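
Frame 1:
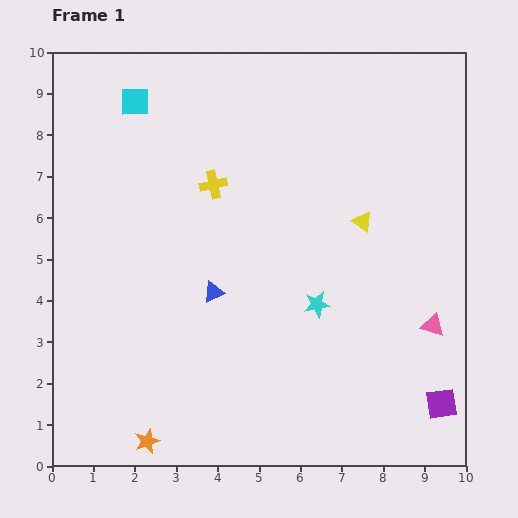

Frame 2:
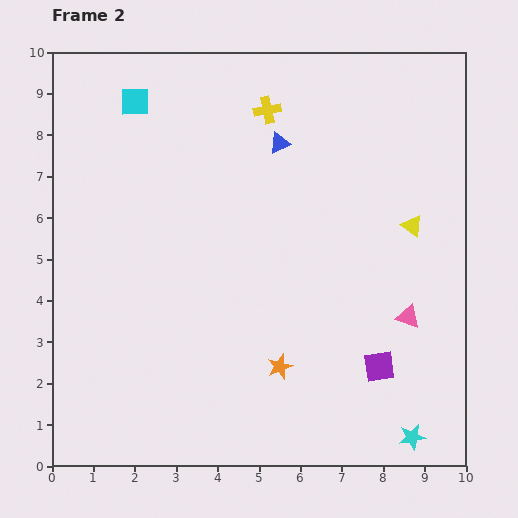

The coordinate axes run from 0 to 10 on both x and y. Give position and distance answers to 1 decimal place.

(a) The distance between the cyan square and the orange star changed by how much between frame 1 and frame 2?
-0.9

Distance in frame 1: 8.2. Distance in frame 2: 7.3.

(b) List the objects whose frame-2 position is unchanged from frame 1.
the cyan square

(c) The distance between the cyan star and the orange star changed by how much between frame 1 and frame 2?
-1.7

Distance in frame 1: 5.3. Distance in frame 2: 3.6.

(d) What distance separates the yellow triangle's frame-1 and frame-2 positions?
1.2

The yellow triangle moved from (7.5, 5.9) to (8.7, 5.8), a distance of √(1.2² + 0.1²) ≈ 1.2.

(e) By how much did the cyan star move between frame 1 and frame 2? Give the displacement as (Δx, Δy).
(2.3, -3.2)

The cyan star was at (6.4, 3.9) in frame 1 and (8.7, 0.7) in frame 2.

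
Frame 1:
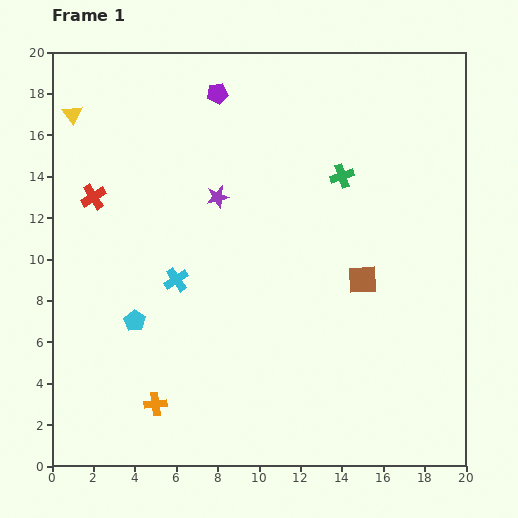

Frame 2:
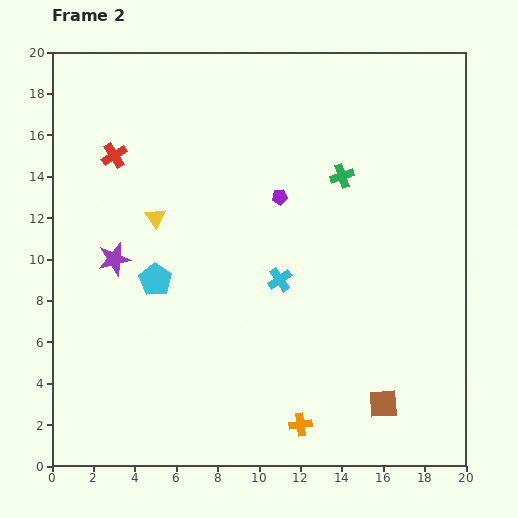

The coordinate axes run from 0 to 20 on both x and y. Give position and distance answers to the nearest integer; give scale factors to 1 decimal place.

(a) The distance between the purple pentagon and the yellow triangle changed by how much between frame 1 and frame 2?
-1

Distance in frame 1: 7. Distance in frame 2: 6.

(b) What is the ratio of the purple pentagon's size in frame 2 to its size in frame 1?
0.7×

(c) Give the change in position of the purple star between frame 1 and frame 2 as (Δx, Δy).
(-5, -3)

The purple star was at (8, 13) in frame 1 and (3, 10) in frame 2.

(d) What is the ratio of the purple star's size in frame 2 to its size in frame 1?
1.4×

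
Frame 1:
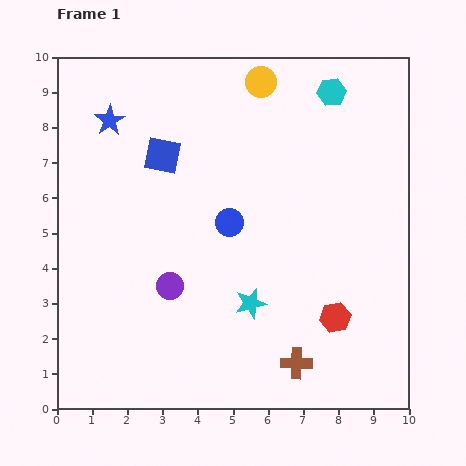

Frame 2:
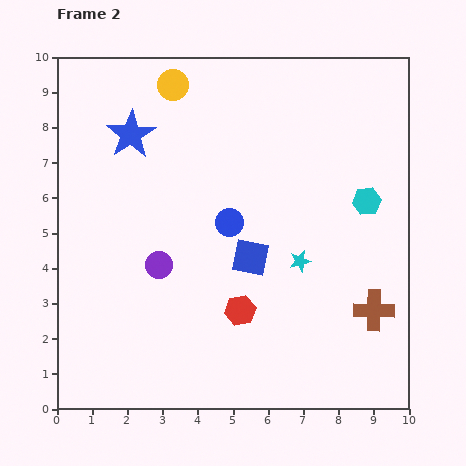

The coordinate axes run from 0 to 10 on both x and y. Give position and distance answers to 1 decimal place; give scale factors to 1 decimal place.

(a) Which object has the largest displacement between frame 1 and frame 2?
the blue square

(moved 3.8; next 3.3)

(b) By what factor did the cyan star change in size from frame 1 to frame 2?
0.7×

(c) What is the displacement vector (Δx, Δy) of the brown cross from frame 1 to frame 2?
(2.2, 1.5)

The brown cross was at (6.8, 1.3) in frame 1 and (9.0, 2.8) in frame 2.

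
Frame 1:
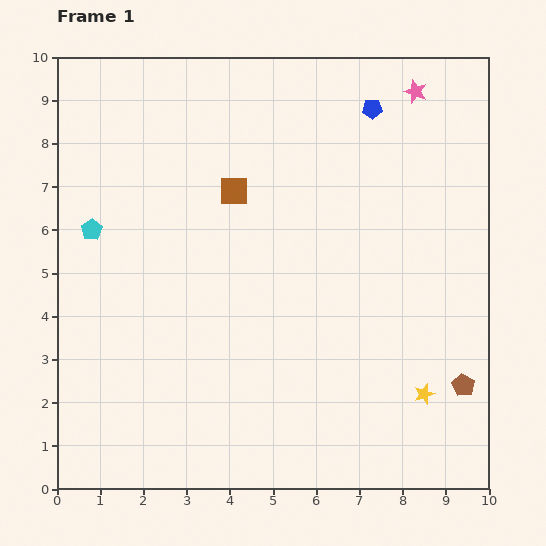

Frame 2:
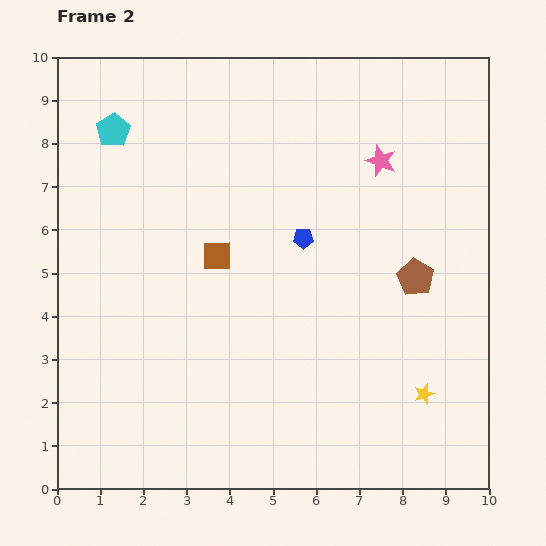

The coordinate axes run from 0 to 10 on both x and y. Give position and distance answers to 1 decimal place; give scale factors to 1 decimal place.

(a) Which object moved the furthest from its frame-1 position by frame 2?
the blue pentagon

(moved 3.4; next 2.7)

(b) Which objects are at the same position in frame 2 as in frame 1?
the yellow star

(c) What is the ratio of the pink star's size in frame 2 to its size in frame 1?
1.4×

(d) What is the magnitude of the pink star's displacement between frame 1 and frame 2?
1.8

The pink star moved from (8.3, 9.2) to (7.5, 7.6), a distance of √(0.8² + 1.6²) ≈ 1.8.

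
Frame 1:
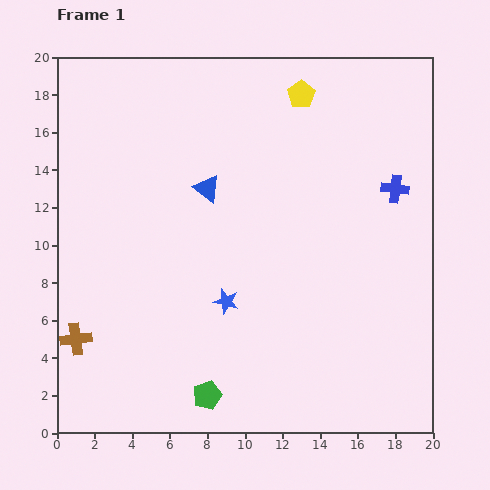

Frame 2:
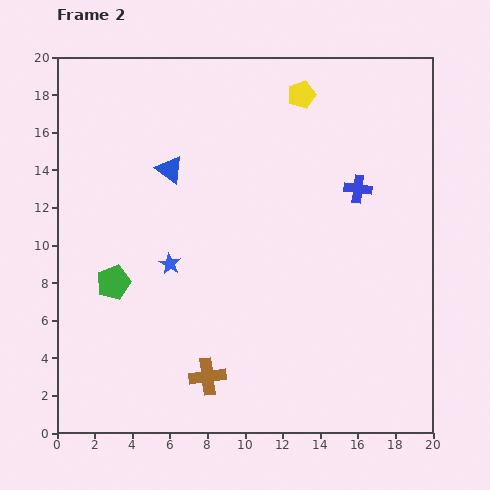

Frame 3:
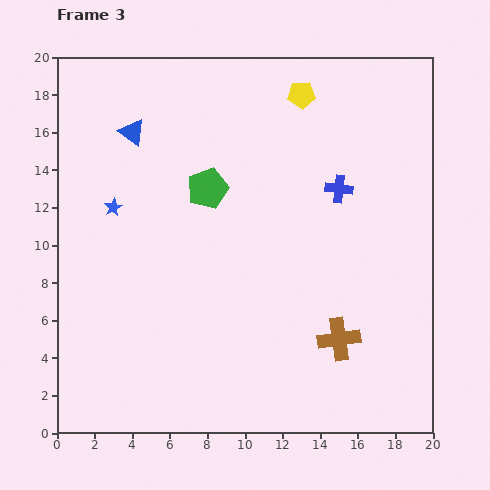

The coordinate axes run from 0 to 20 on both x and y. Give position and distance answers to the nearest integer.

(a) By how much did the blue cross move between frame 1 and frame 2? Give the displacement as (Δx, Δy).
(-2, 0)

The blue cross was at (18, 13) in frame 1 and (16, 13) in frame 2.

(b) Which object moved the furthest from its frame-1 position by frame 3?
the brown cross

(moved 14; next 11)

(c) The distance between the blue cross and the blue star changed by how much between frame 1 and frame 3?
+1

Distance in frame 1: 11. Distance in frame 3: 12.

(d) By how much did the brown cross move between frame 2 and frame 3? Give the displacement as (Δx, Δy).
(7, 2)

The brown cross was at (8, 3) in frame 2 and (15, 5) in frame 3.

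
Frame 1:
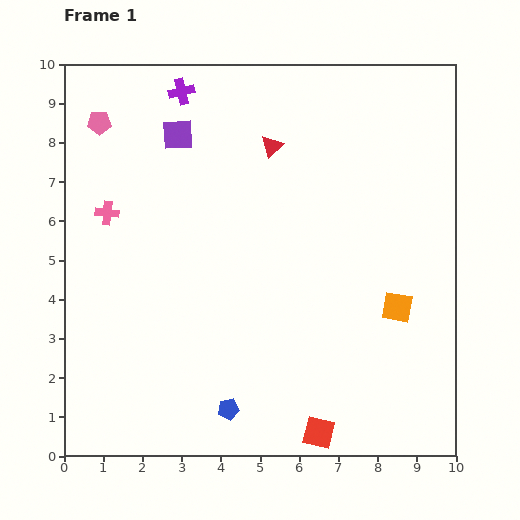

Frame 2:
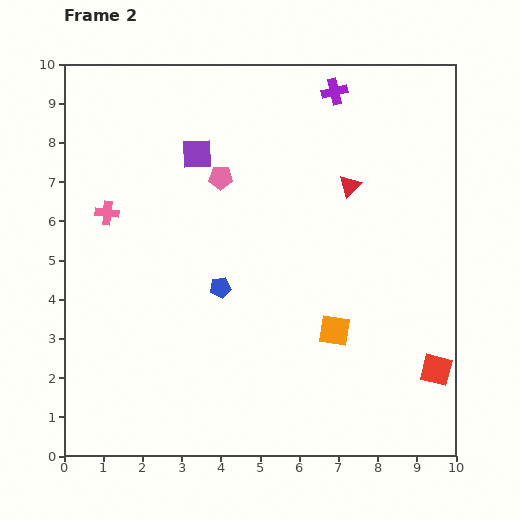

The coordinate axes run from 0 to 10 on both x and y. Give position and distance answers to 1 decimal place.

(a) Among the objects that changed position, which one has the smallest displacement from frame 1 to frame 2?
the purple square

(moved 0.7)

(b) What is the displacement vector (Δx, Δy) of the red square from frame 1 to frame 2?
(3.0, 1.6)

The red square was at (6.5, 0.6) in frame 1 and (9.5, 2.2) in frame 2.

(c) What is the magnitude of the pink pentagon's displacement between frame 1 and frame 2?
3.4

The pink pentagon moved from (0.9, 8.5) to (4.0, 7.1), a distance of √(3.1² + 1.4²) ≈ 3.4.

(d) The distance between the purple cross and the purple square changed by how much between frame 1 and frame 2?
+2.7

Distance in frame 1: 1.1. Distance in frame 2: 3.8.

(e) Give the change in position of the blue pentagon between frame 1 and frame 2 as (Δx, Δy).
(-0.2, 3.1)

The blue pentagon was at (4.2, 1.2) in frame 1 and (4.0, 4.3) in frame 2.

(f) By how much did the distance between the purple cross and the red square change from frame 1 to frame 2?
-1.8

Distance in frame 1: 9.4. Distance in frame 2: 7.6.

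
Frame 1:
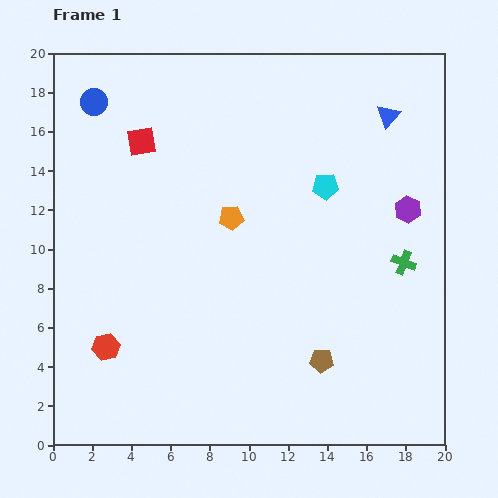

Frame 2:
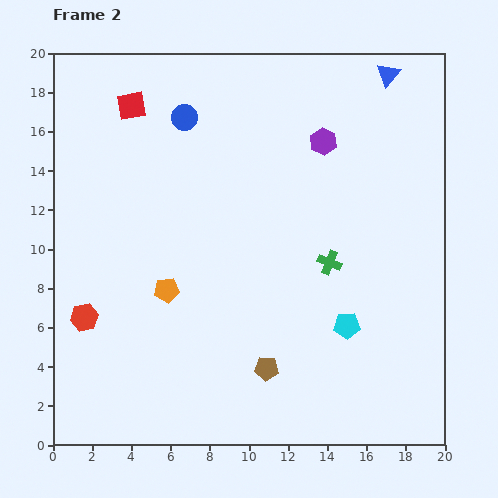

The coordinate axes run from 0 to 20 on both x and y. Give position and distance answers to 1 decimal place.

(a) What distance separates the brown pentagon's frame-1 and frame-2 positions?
2.8

The brown pentagon moved from (13.7, 4.3) to (10.9, 3.9), a distance of √(2.8² + 0.4²) ≈ 2.8.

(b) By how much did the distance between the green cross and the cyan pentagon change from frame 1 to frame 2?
-2.3

Distance in frame 1: 5.6. Distance in frame 2: 3.3.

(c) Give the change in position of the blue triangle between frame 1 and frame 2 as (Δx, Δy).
(0.0, 2.1)

The blue triangle was at (17.1, 16.8) in frame 1 and (17.1, 18.9) in frame 2.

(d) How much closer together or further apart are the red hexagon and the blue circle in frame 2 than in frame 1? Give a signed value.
-1.1

Distance in frame 1: 12.5. Distance in frame 2: 11.4.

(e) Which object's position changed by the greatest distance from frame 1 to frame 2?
the cyan pentagon

(moved 7.2; next 5.5)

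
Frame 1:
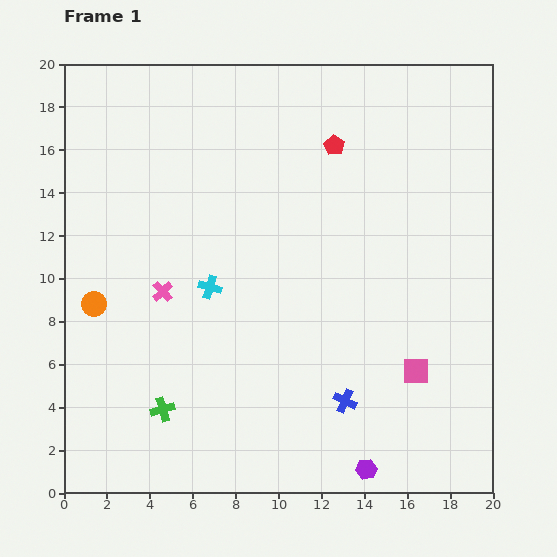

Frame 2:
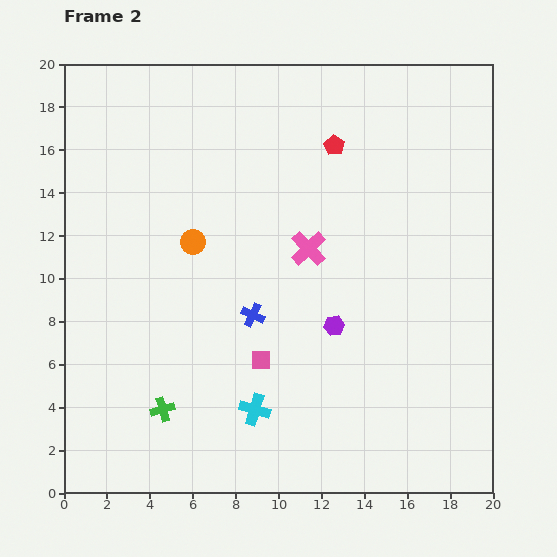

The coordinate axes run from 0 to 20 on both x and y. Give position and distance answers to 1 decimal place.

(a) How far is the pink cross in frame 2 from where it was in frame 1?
7.1

The pink cross moved from (4.6, 9.4) to (11.4, 11.4), a distance of √(6.8² + 2.0²) ≈ 7.1.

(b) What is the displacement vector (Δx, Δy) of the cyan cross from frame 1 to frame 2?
(2.1, -5.7)

The cyan cross was at (6.8, 9.6) in frame 1 and (8.9, 3.9) in frame 2.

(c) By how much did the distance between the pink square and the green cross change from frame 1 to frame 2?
-6.8

Distance in frame 1: 11.9. Distance in frame 2: 5.1.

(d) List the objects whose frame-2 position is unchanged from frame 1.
the red pentagon, the green cross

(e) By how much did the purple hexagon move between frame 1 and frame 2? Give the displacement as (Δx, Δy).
(-1.5, 6.7)

The purple hexagon was at (14.1, 1.1) in frame 1 and (12.6, 7.8) in frame 2.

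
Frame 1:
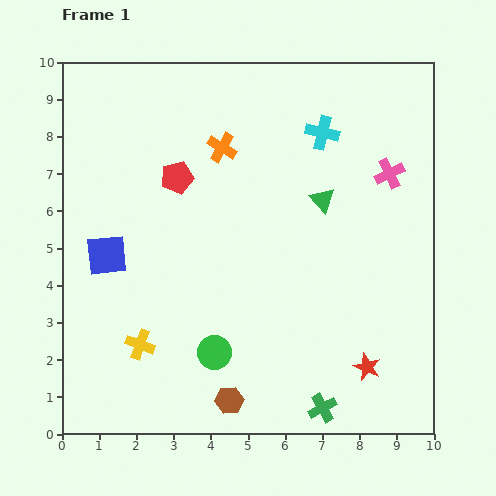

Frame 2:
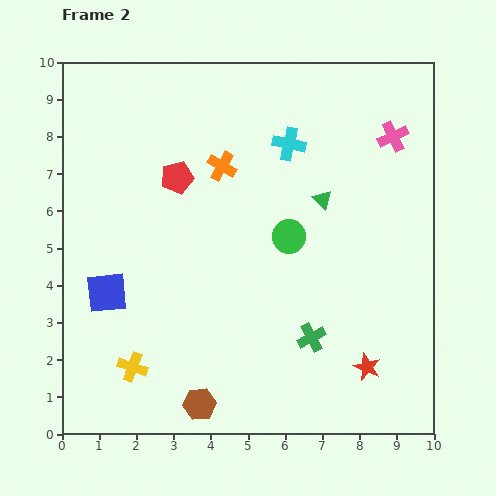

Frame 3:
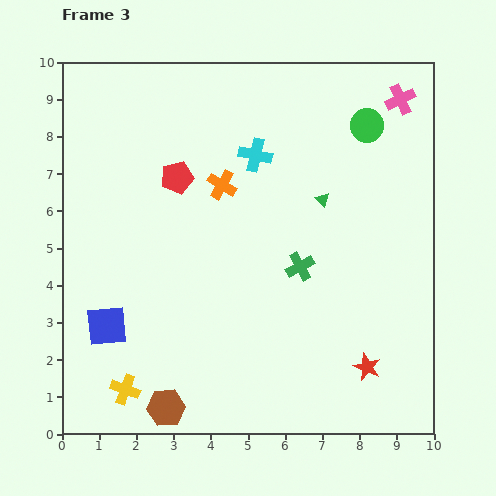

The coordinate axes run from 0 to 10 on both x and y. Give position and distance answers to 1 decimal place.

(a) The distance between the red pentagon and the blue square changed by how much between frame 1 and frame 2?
+0.8

Distance in frame 1: 2.8. Distance in frame 2: 3.6.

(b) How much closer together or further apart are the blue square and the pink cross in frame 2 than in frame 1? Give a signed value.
+0.9

Distance in frame 1: 7.9. Distance in frame 2: 8.8.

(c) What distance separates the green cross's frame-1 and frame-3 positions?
3.8

The green cross moved from (7.0, 0.7) to (6.4, 4.5), a distance of √(0.6² + 3.8²) ≈ 3.8.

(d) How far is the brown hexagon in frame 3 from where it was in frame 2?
0.9

The brown hexagon moved from (3.7, 0.8) to (2.8, 0.7), a distance of √(0.9² + 0.1²) ≈ 0.9.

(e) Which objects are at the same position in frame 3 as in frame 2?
the red star, the green triangle, the red pentagon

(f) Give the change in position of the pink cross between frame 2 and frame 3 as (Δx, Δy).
(0.2, 1.0)

The pink cross was at (8.9, 8.0) in frame 2 and (9.1, 9.0) in frame 3.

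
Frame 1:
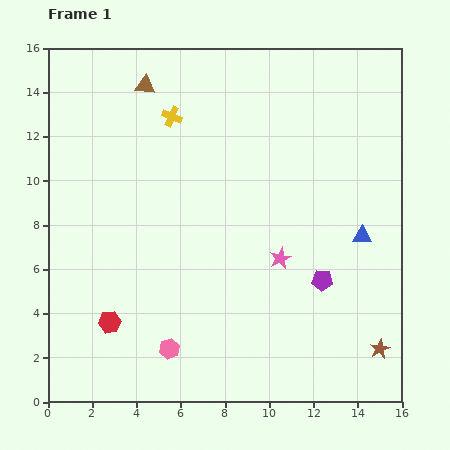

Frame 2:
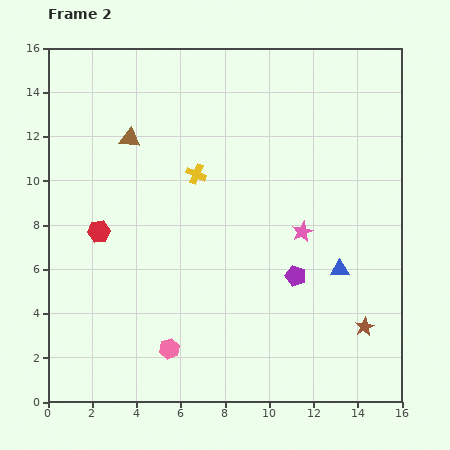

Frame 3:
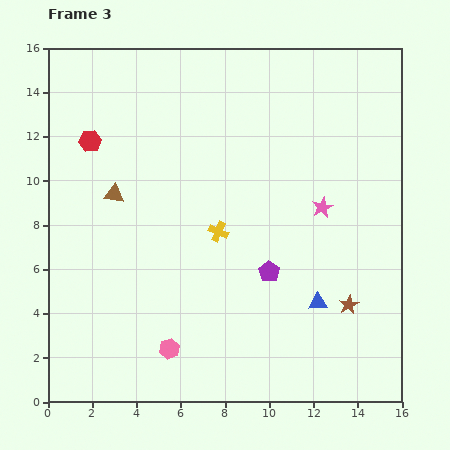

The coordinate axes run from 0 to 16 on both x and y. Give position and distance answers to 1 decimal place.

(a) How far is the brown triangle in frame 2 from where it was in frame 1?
2.5

The brown triangle moved from (4.4, 14.3) to (3.7, 11.9), a distance of √(0.7² + 2.4²) ≈ 2.5.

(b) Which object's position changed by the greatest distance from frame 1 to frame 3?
the red hexagon

(moved 8.2; next 5.6)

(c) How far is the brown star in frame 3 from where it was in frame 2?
1.2

The brown star moved from (14.3, 3.4) to (13.6, 4.4), a distance of √(0.7² + 1.0²) ≈ 1.2.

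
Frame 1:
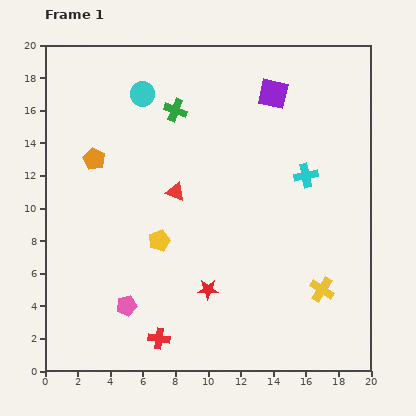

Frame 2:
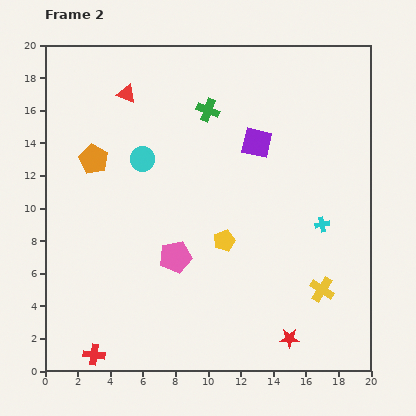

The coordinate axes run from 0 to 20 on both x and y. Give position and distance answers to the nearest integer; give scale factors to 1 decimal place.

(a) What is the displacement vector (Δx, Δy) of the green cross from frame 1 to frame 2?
(2, 0)

The green cross was at (8, 16) in frame 1 and (10, 16) in frame 2.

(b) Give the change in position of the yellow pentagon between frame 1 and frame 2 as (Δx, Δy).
(4, 0)

The yellow pentagon was at (7, 8) in frame 1 and (11, 8) in frame 2.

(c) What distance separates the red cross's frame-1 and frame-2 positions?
4

The red cross moved from (7, 2) to (3, 1), a distance of √(4² + 1²) ≈ 4.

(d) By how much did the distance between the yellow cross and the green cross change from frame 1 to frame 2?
-1

Distance in frame 1: 14. Distance in frame 2: 13.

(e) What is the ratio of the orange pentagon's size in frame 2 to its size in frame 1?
1.3×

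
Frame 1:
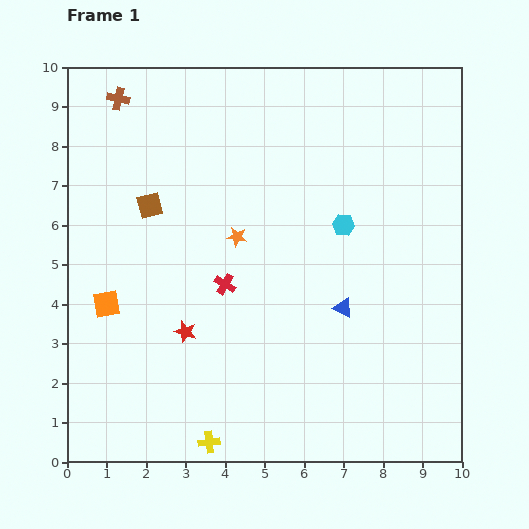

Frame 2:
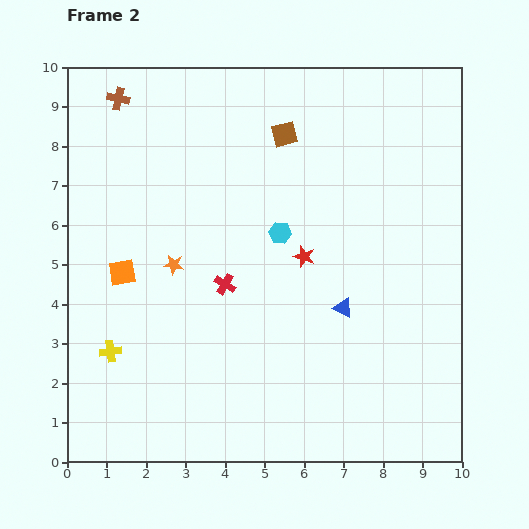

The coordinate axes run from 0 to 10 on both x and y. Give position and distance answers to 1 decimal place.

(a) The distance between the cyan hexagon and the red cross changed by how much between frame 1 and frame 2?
-1.5

Distance in frame 1: 3.4. Distance in frame 2: 1.9.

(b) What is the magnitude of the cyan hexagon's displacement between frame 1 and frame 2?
1.6

The cyan hexagon moved from (7.0, 6.0) to (5.4, 5.8), a distance of √(1.6² + 0.2²) ≈ 1.6.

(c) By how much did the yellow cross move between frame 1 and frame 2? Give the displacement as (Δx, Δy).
(-2.5, 2.3)

The yellow cross was at (3.6, 0.5) in frame 1 and (1.1, 2.8) in frame 2.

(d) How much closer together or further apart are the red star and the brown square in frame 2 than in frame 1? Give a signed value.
-0.2

Distance in frame 1: 3.3. Distance in frame 2: 3.1.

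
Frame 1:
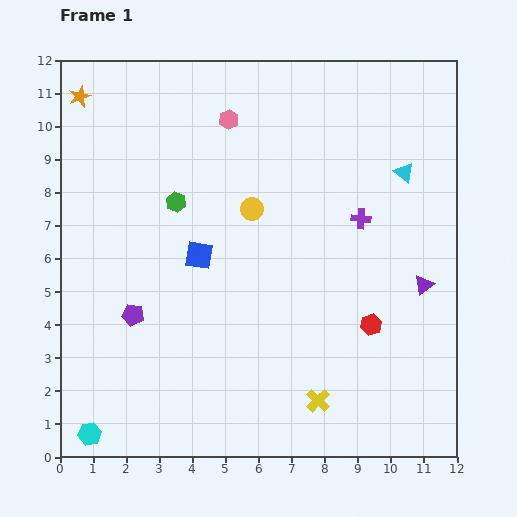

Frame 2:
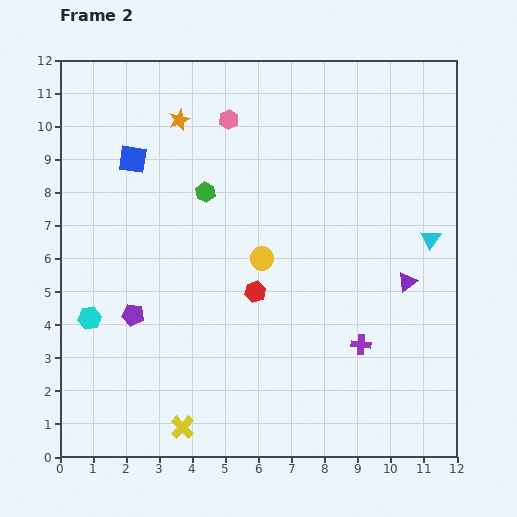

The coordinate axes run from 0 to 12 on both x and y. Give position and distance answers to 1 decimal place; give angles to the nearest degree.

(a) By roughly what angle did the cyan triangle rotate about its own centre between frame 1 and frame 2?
25° clockwise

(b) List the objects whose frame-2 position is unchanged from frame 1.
the pink hexagon, the purple pentagon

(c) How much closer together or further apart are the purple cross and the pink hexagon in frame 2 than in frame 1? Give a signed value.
+2.9

Distance in frame 1: 5.0. Distance in frame 2: 7.9.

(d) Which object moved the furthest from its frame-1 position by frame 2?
the yellow cross

(moved 4.2; next 3.8)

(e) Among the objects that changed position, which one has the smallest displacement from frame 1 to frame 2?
the purple triangle

(moved 0.5)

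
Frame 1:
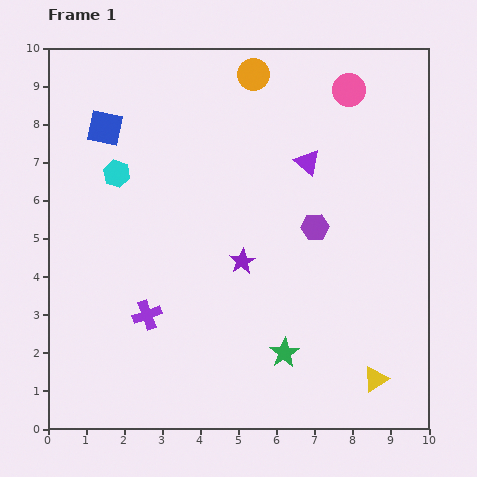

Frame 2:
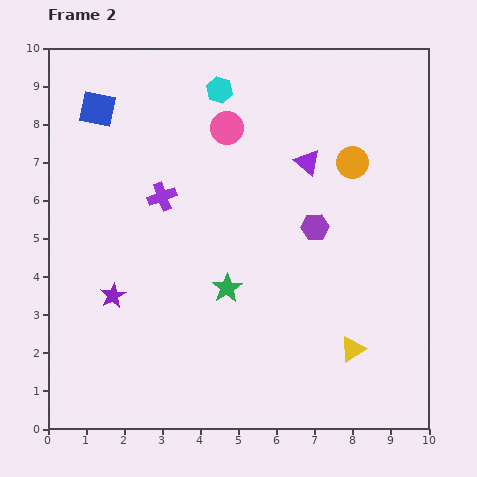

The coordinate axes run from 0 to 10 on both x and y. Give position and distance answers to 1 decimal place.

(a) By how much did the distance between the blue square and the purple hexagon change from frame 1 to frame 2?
+0.4

Distance in frame 1: 6.1. Distance in frame 2: 6.5.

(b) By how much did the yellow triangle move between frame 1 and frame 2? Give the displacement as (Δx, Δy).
(-0.6, 0.8)

The yellow triangle was at (8.6, 1.3) in frame 1 and (8.0, 2.1) in frame 2.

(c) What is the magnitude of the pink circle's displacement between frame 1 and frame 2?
3.4

The pink circle moved from (7.9, 8.9) to (4.7, 7.9), a distance of √(3.2² + 1.0²) ≈ 3.4.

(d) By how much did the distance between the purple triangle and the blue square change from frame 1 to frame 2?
+0.3

Distance in frame 1: 5.4. Distance in frame 2: 5.7.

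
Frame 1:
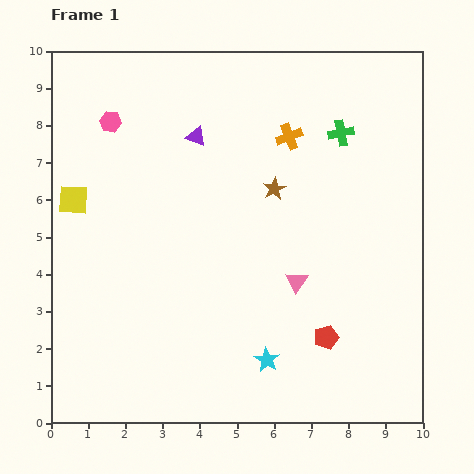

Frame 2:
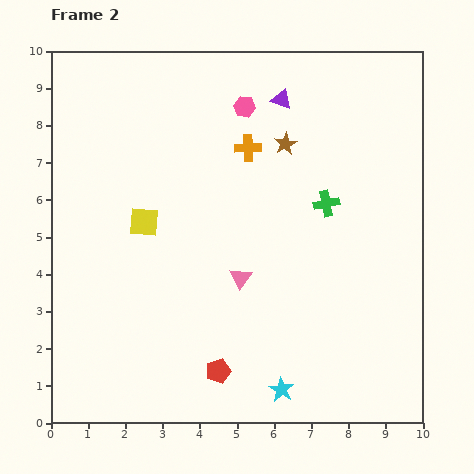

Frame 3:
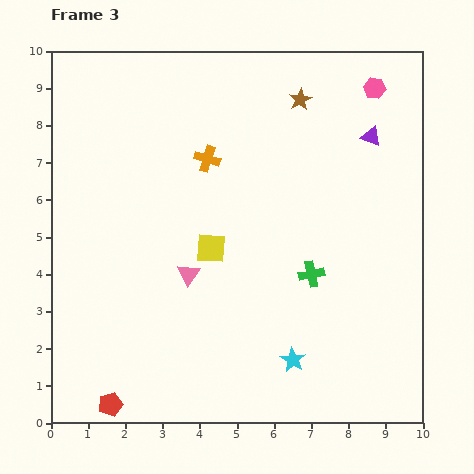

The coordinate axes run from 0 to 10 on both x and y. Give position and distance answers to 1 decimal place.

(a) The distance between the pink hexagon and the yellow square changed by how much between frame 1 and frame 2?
+1.8

Distance in frame 1: 2.3. Distance in frame 2: 4.1.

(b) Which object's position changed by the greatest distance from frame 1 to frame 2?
the pink hexagon

(moved 3.6; next 3.0)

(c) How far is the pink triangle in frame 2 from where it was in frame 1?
1.5

The pink triangle moved from (6.6, 3.8) to (5.1, 3.9), a distance of √(1.5² + 0.1²) ≈ 1.5.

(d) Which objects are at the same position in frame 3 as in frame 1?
none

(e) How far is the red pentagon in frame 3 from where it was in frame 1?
6.1

The red pentagon moved from (7.4, 2.3) to (1.6, 0.5), a distance of √(5.8² + 1.8²) ≈ 6.1.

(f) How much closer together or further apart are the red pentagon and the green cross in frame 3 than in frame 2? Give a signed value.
+1.0

Distance in frame 2: 5.4. Distance in frame 3: 6.4.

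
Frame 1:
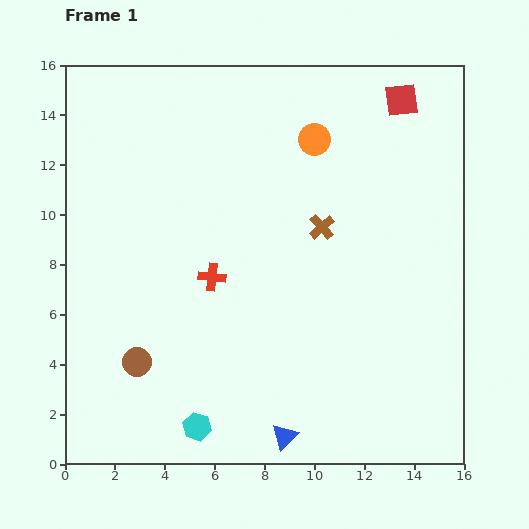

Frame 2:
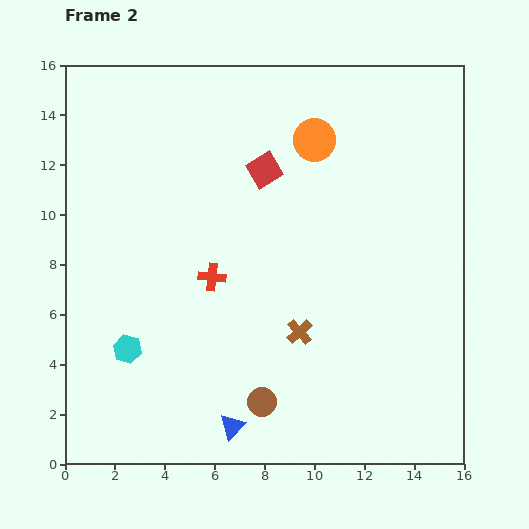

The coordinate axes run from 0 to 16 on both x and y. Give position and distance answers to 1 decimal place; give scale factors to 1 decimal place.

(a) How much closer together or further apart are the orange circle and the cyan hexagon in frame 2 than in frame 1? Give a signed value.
-1.1

Distance in frame 1: 12.4. Distance in frame 2: 11.3.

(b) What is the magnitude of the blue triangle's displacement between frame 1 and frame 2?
2.1

The blue triangle moved from (8.8, 1.1) to (6.7, 1.5), a distance of √(2.1² + 0.4²) ≈ 2.1.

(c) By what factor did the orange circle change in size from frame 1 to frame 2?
1.3×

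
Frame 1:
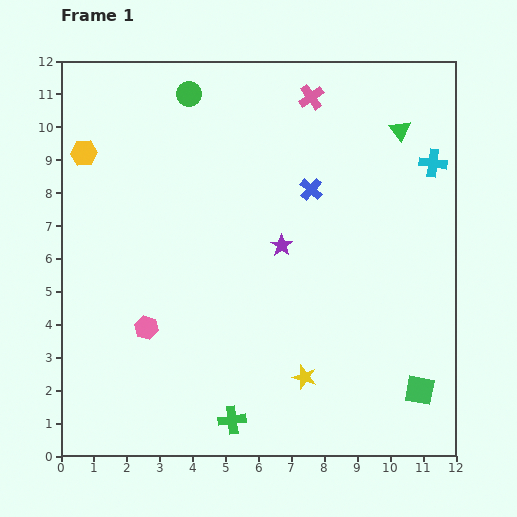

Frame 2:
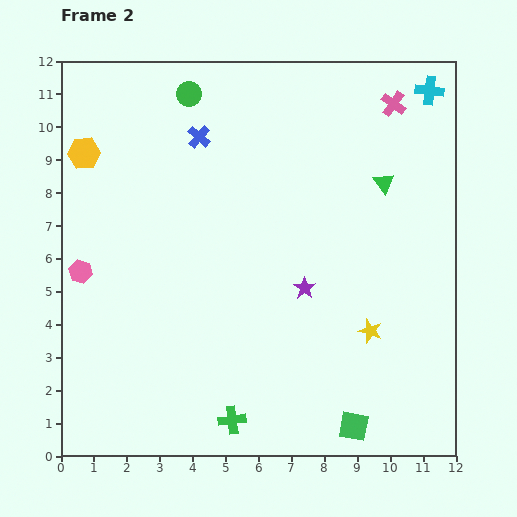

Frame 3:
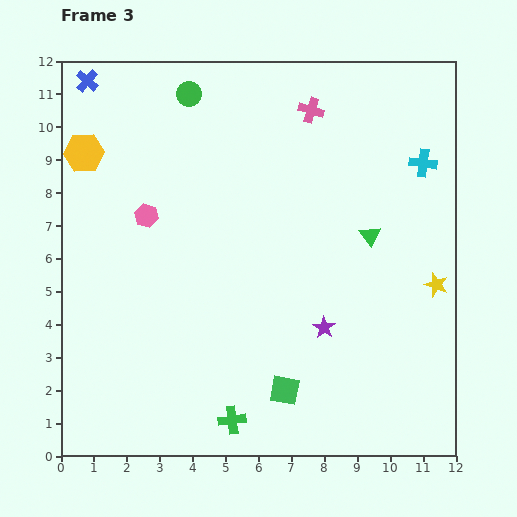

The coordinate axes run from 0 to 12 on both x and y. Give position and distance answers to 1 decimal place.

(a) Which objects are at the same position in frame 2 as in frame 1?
the green circle, the yellow hexagon, the green cross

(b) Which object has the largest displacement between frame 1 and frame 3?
the blue cross

(moved 7.6; next 4.9)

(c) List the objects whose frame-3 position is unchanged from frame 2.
the green circle, the yellow hexagon, the green cross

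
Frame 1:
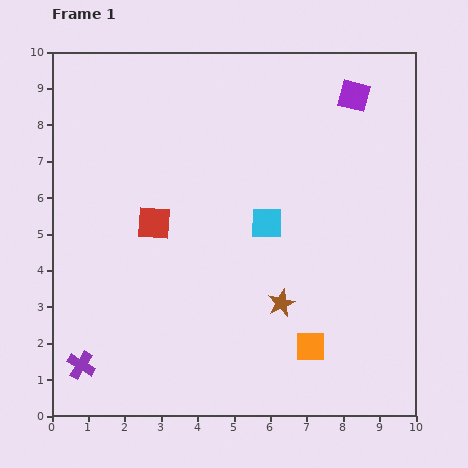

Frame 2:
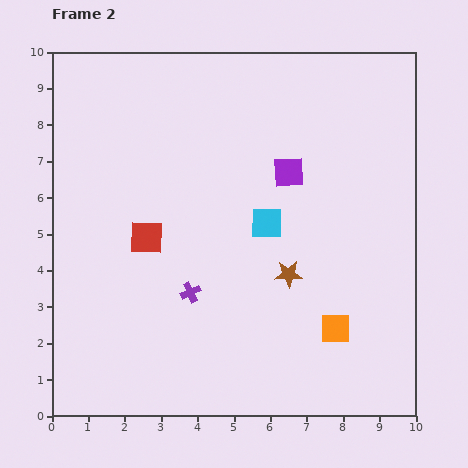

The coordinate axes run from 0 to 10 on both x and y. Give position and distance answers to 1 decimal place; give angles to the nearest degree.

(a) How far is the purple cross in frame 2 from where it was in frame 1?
3.6

The purple cross moved from (0.8, 1.4) to (3.8, 3.4), a distance of √(3.0² + 2.0²) ≈ 3.6.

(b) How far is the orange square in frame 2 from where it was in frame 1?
0.9

The orange square moved from (7.1, 1.9) to (7.8, 2.4), a distance of √(0.7² + 0.5²) ≈ 0.9.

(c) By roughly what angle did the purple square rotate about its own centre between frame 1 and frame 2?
17° counter-clockwise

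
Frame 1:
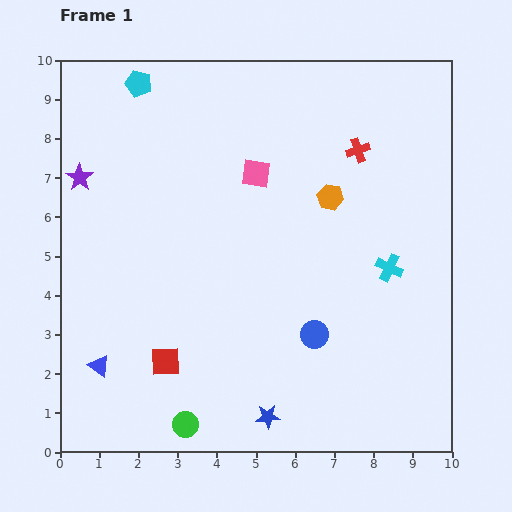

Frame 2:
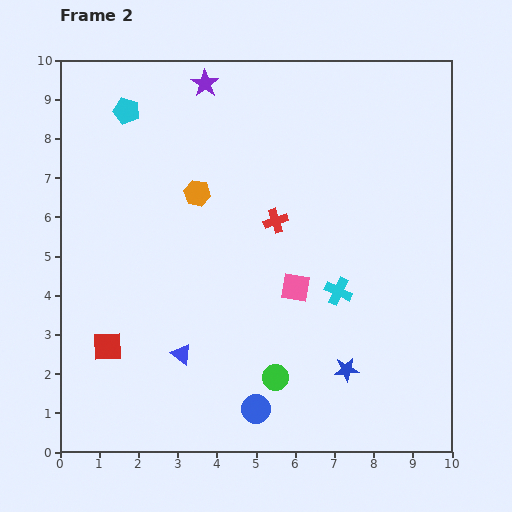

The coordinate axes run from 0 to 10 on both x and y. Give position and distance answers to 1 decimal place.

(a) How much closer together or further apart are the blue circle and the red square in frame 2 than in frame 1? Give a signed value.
+0.2

Distance in frame 1: 3.9. Distance in frame 2: 4.1.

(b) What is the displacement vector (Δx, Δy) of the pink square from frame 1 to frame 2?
(1.0, -2.9)

The pink square was at (5.0, 7.1) in frame 1 and (6.0, 4.2) in frame 2.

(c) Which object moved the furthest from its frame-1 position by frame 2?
the purple star

(moved 4.0; next 3.4)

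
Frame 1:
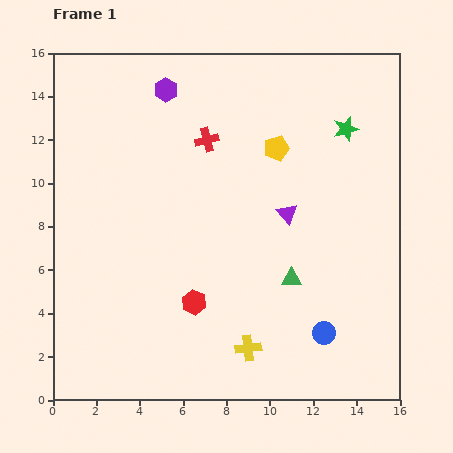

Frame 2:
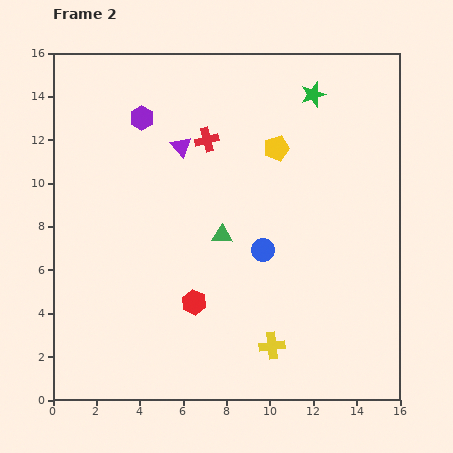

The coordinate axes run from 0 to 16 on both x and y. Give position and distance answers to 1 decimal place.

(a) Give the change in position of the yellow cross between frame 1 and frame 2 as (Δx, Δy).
(1.1, 0.1)

The yellow cross was at (9.0, 2.4) in frame 1 and (10.1, 2.5) in frame 2.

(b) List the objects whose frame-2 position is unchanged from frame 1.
the yellow pentagon, the red cross, the red hexagon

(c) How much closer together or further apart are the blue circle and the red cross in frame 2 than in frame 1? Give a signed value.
-4.7

Distance in frame 1: 10.4. Distance in frame 2: 5.7.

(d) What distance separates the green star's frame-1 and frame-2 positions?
2.2

The green star moved from (13.5, 12.5) to (12.0, 14.1), a distance of √(1.5² + 1.6²) ≈ 2.2.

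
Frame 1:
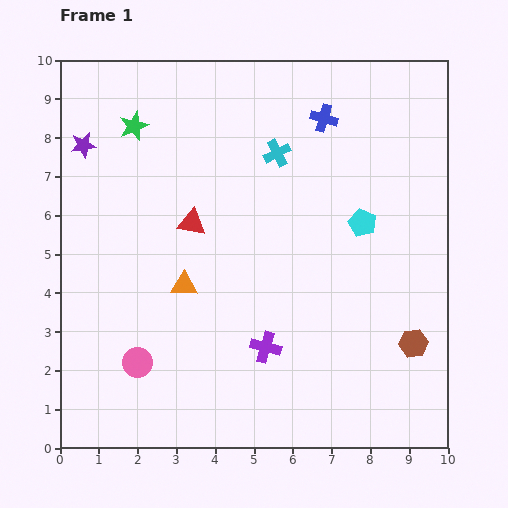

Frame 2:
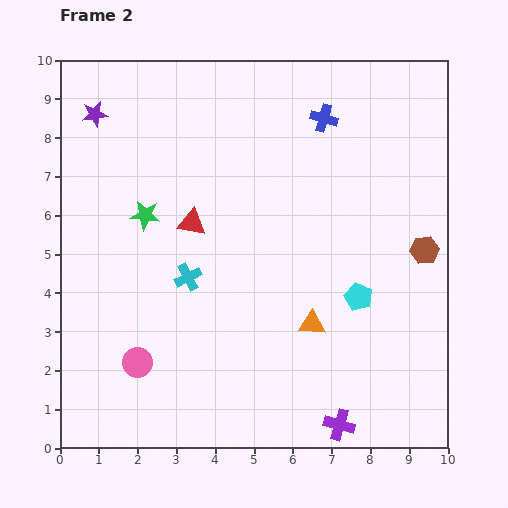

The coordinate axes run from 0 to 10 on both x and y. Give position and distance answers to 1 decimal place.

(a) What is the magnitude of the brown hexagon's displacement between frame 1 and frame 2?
2.4

The brown hexagon moved from (9.1, 2.7) to (9.4, 5.1), a distance of √(0.3² + 2.4²) ≈ 2.4.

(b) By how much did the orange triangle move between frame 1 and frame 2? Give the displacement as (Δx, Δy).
(3.3, -1.0)

The orange triangle was at (3.2, 4.2) in frame 1 and (6.5, 3.2) in frame 2.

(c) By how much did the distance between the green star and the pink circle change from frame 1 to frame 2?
-2.3

Distance in frame 1: 6.1. Distance in frame 2: 3.8.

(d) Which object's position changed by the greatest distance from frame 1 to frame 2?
the cyan cross

(moved 3.9; next 3.4)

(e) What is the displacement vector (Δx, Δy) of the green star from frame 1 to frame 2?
(0.3, -2.3)

The green star was at (1.9, 8.3) in frame 1 and (2.2, 6.0) in frame 2.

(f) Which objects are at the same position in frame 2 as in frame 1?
the pink circle, the blue cross, the red triangle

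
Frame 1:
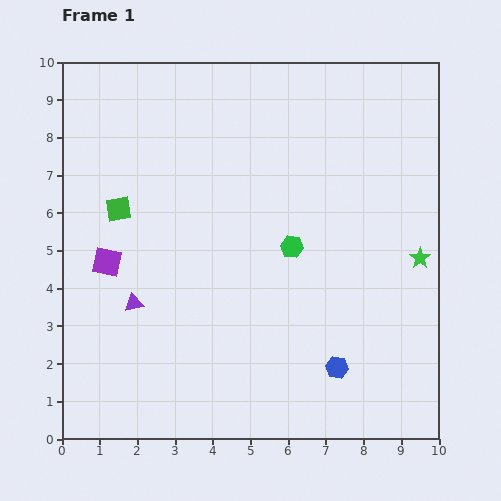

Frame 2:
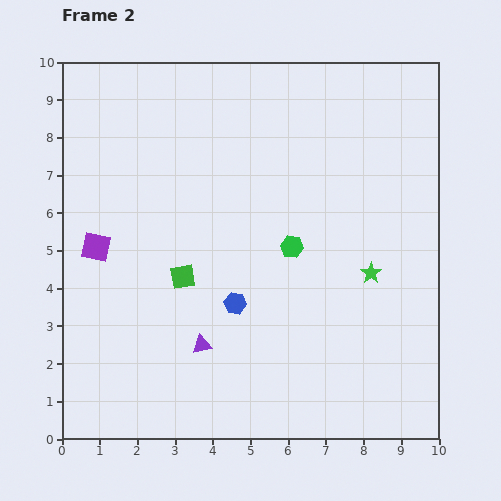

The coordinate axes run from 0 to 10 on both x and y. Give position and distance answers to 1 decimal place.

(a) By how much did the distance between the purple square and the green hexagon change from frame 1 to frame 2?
+0.3

Distance in frame 1: 4.9. Distance in frame 2: 5.2.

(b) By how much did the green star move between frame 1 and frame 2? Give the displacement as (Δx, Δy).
(-1.3, -0.4)

The green star was at (9.5, 4.8) in frame 1 and (8.2, 4.4) in frame 2.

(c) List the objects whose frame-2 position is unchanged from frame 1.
the green hexagon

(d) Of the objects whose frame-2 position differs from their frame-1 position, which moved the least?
the purple square

(moved 0.5)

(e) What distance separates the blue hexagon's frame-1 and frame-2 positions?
3.2

The blue hexagon moved from (7.3, 1.9) to (4.6, 3.6), a distance of √(2.7² + 1.7²) ≈ 3.2.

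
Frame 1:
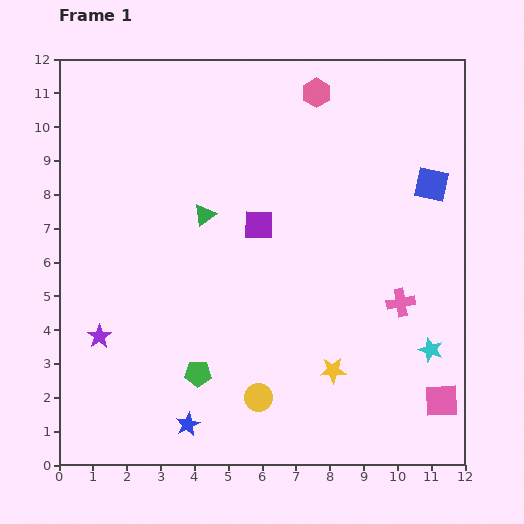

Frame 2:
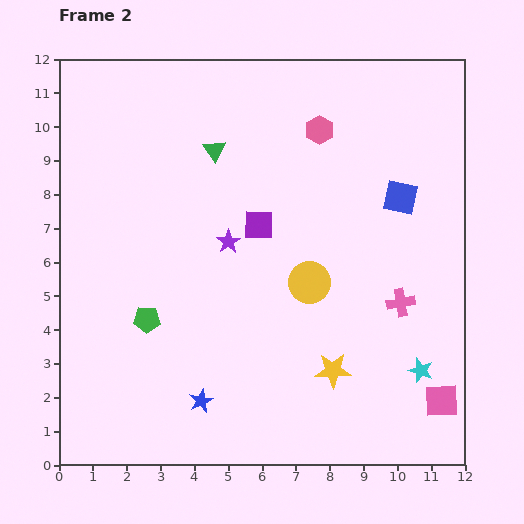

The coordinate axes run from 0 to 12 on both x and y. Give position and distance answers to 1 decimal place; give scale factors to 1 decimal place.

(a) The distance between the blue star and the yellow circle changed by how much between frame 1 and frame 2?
+2.5

Distance in frame 1: 2.2. Distance in frame 2: 4.7.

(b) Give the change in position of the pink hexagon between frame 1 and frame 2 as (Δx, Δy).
(0.1, -1.1)

The pink hexagon was at (7.6, 11.0) in frame 1 and (7.7, 9.9) in frame 2.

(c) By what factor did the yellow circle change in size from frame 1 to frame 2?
1.5×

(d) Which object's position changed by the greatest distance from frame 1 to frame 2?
the purple star

(moved 4.7; next 3.7)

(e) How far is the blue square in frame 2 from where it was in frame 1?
1.0

The blue square moved from (11.0, 8.3) to (10.1, 7.9), a distance of √(0.9² + 0.4²) ≈ 1.0.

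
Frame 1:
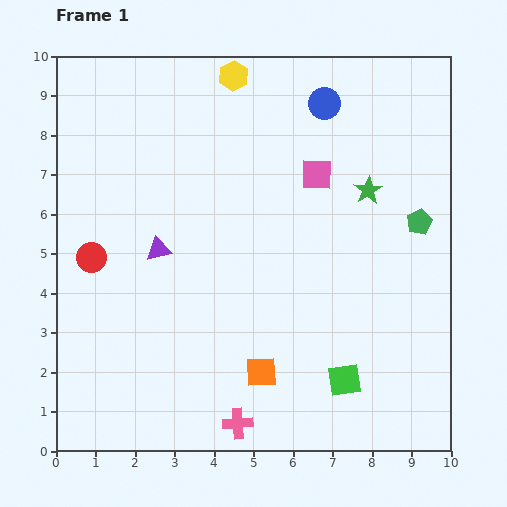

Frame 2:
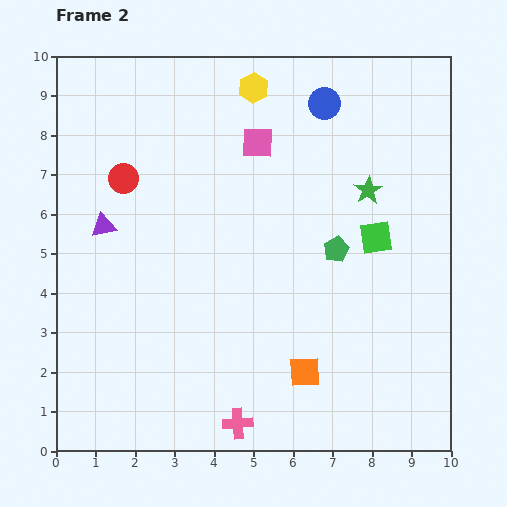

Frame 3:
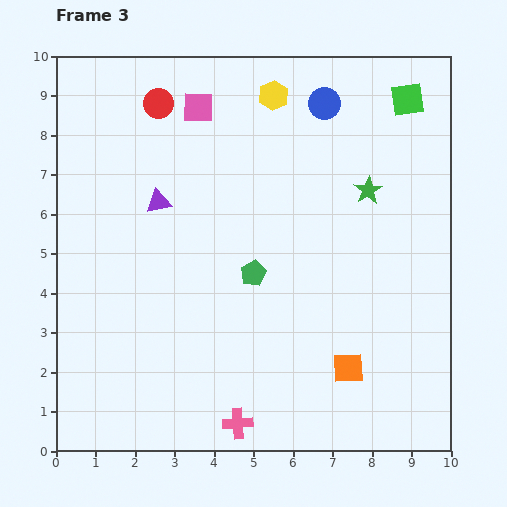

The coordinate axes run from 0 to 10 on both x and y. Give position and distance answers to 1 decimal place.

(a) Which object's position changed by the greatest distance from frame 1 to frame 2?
the green square

(moved 3.7; next 2.2)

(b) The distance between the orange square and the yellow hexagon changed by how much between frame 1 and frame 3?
-0.3

Distance in frame 1: 7.5. Distance in frame 3: 7.2.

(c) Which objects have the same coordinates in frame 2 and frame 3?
the pink cross, the blue circle, the green star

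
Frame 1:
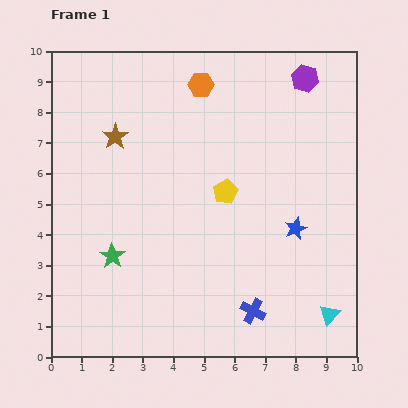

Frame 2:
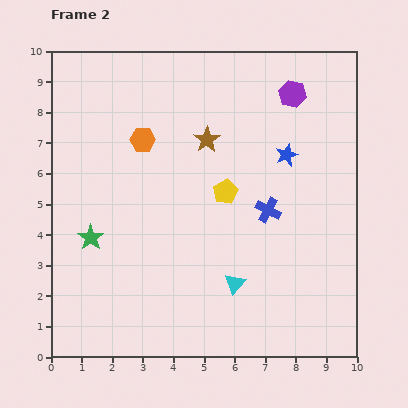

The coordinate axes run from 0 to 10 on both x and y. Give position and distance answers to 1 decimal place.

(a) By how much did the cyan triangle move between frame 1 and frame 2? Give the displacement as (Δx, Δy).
(-3.1, 1.0)

The cyan triangle was at (9.1, 1.4) in frame 1 and (6.0, 2.4) in frame 2.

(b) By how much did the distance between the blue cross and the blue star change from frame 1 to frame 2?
-1.1

Distance in frame 1: 3.0. Distance in frame 2: 1.9.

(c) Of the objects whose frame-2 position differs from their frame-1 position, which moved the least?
the purple hexagon

(moved 0.6)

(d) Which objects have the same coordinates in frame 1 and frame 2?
the yellow pentagon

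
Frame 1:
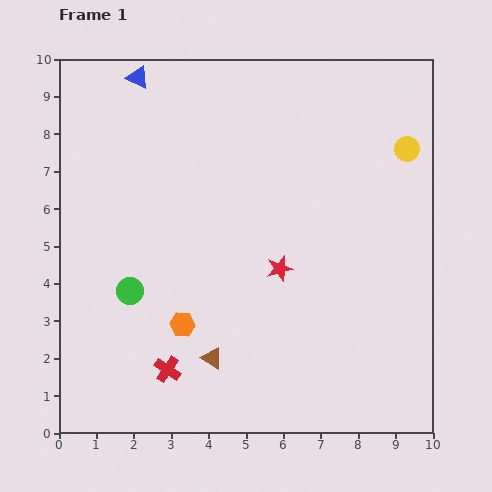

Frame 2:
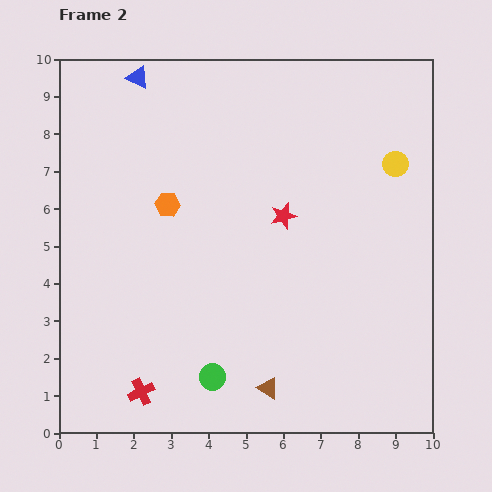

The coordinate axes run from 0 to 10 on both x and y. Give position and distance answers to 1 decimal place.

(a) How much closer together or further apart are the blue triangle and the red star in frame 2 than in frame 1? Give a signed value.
-1.0

Distance in frame 1: 6.4. Distance in frame 2: 5.4.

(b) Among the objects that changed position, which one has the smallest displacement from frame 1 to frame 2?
the yellow circle

(moved 0.5)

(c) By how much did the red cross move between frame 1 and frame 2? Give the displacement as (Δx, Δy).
(-0.7, -0.6)

The red cross was at (2.9, 1.7) in frame 1 and (2.2, 1.1) in frame 2.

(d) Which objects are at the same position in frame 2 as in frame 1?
the blue triangle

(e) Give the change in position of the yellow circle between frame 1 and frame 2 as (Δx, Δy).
(-0.3, -0.4)

The yellow circle was at (9.3, 7.6) in frame 1 and (9.0, 7.2) in frame 2.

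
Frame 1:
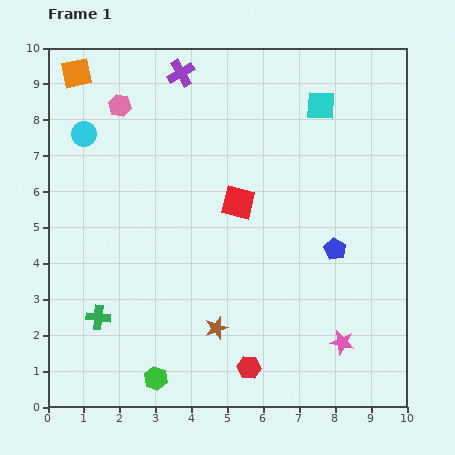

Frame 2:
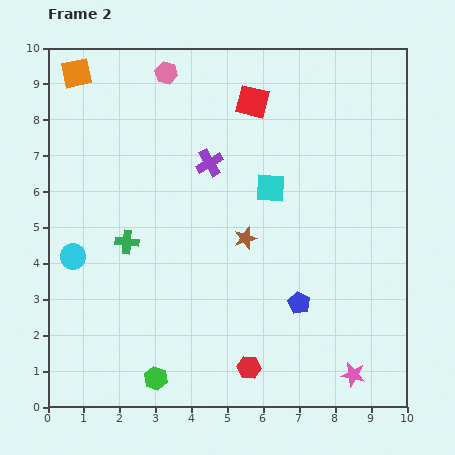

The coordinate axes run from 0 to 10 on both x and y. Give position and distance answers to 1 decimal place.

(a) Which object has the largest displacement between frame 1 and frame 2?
the cyan circle

(moved 3.4; next 2.8)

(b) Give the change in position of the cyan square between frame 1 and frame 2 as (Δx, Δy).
(-1.4, -2.3)

The cyan square was at (7.6, 8.4) in frame 1 and (6.2, 6.1) in frame 2.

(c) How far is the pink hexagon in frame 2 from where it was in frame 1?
1.6

The pink hexagon moved from (2.0, 8.4) to (3.3, 9.3), a distance of √(1.3² + 0.9²) ≈ 1.6.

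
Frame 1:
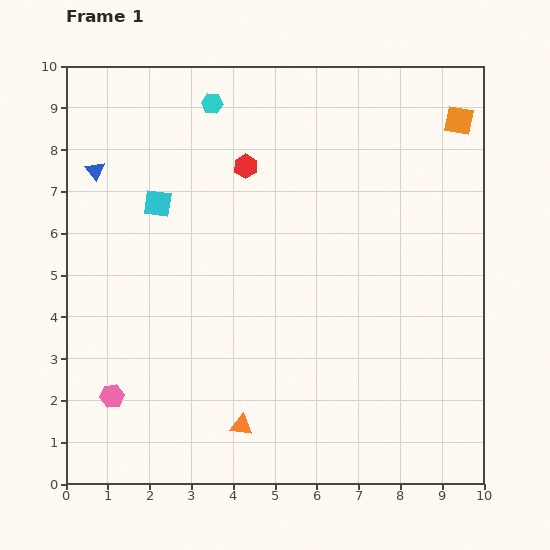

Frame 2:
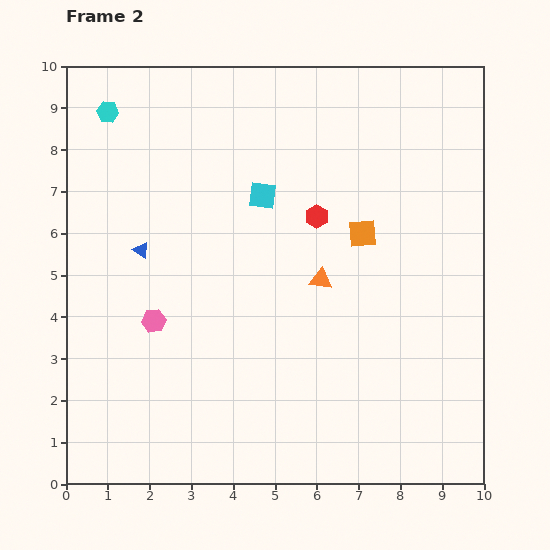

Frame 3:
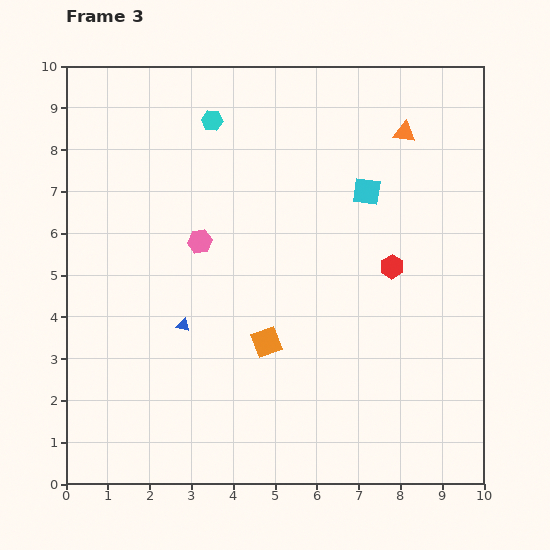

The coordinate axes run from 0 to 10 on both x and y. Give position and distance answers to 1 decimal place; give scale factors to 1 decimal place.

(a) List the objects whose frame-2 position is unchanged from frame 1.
none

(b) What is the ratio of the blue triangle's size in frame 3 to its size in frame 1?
0.7×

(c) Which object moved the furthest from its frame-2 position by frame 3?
the orange triangle

(moved 4.0; next 3.5)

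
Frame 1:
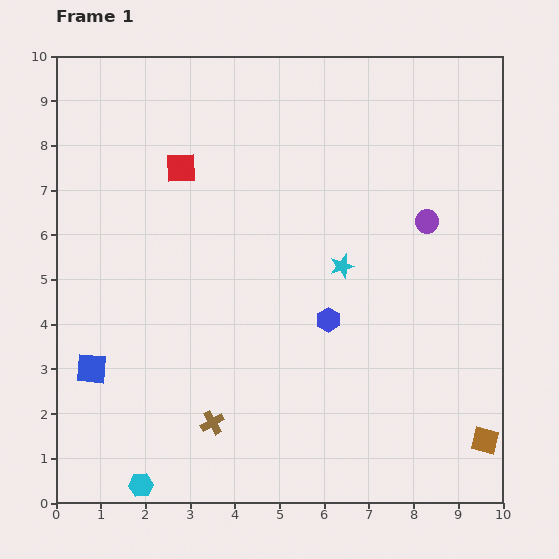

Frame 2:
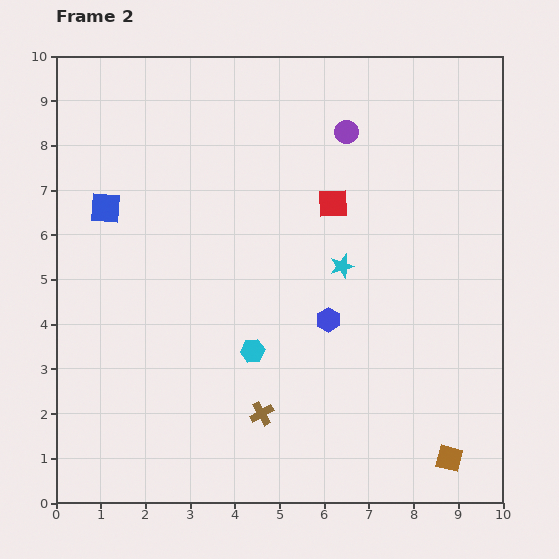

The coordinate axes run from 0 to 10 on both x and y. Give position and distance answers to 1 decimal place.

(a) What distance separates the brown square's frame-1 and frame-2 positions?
0.9

The brown square moved from (9.6, 1.4) to (8.8, 1.0), a distance of √(0.8² + 0.4²) ≈ 0.9.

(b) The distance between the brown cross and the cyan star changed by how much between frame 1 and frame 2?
-0.7

Distance in frame 1: 4.5. Distance in frame 2: 3.8.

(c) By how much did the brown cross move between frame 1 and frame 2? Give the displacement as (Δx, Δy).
(1.1, 0.2)

The brown cross was at (3.5, 1.8) in frame 1 and (4.6, 2.0) in frame 2.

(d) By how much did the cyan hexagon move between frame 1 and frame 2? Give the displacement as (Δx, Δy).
(2.5, 3.0)

The cyan hexagon was at (1.9, 0.4) in frame 1 and (4.4, 3.4) in frame 2.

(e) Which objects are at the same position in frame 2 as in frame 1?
the cyan star, the blue hexagon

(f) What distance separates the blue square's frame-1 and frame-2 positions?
3.6

The blue square moved from (0.8, 3.0) to (1.1, 6.6), a distance of √(0.3² + 3.6²) ≈ 3.6.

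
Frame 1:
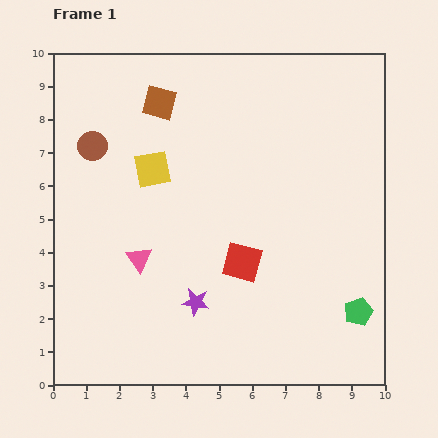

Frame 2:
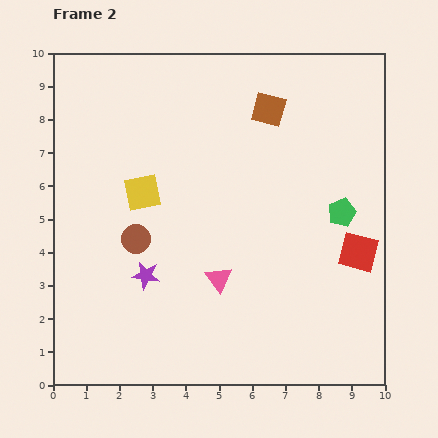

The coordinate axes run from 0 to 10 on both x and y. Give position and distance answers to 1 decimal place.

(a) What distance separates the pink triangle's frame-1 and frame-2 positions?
2.5

The pink triangle moved from (2.6, 3.8) to (5.0, 3.2), a distance of √(2.4² + 0.6²) ≈ 2.5.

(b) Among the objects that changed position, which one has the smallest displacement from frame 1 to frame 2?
the yellow square

(moved 0.8)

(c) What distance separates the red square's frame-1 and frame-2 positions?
3.5

The red square moved from (5.7, 3.7) to (9.2, 4.0), a distance of √(3.5² + 0.3²) ≈ 3.5.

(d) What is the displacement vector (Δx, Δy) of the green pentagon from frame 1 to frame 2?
(-0.5, 3.0)

The green pentagon was at (9.2, 2.2) in frame 1 and (8.7, 5.2) in frame 2.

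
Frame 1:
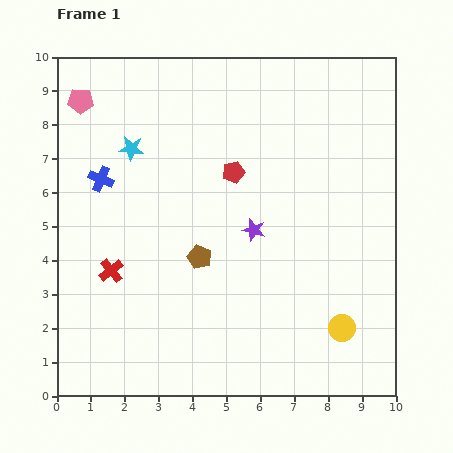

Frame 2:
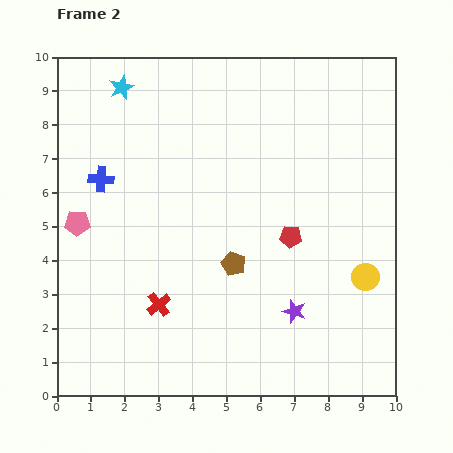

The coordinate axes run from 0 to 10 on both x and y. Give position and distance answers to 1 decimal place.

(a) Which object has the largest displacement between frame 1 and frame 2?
the pink pentagon

(moved 3.6; next 2.7)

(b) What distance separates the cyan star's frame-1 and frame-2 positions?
1.8

The cyan star moved from (2.2, 7.3) to (1.9, 9.1), a distance of √(0.3² + 1.8²) ≈ 1.8.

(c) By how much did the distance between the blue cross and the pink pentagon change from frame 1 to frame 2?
-0.9

Distance in frame 1: 2.4. Distance in frame 2: 1.5.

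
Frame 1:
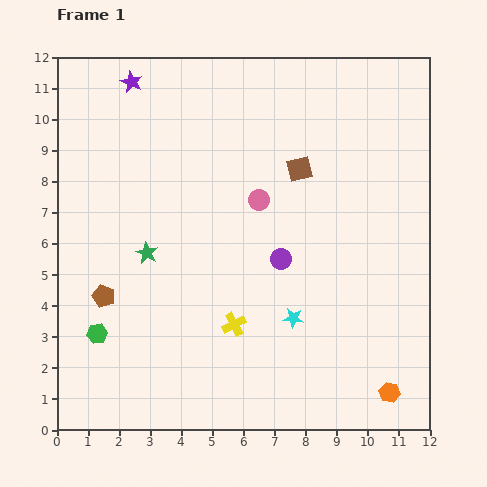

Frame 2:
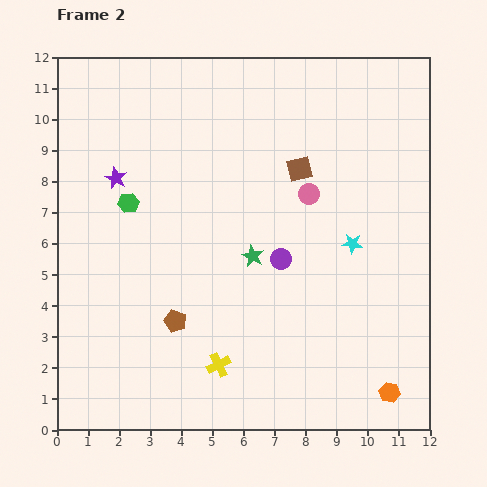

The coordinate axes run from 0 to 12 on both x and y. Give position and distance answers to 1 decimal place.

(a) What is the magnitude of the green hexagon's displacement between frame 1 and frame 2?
4.3

The green hexagon moved from (1.3, 3.1) to (2.3, 7.3), a distance of √(1.0² + 4.2²) ≈ 4.3.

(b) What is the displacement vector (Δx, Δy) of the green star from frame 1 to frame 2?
(3.4, -0.1)

The green star was at (2.9, 5.7) in frame 1 and (6.3, 5.6) in frame 2.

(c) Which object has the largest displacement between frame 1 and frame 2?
the green hexagon

(moved 4.3; next 3.4)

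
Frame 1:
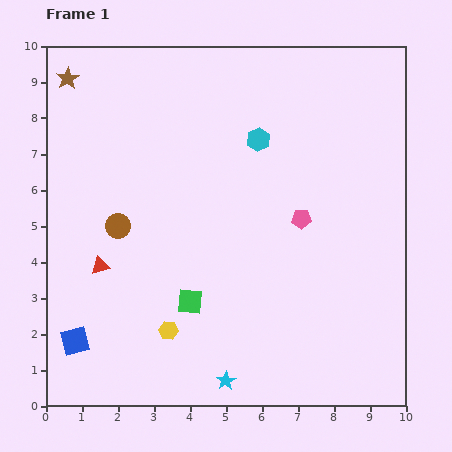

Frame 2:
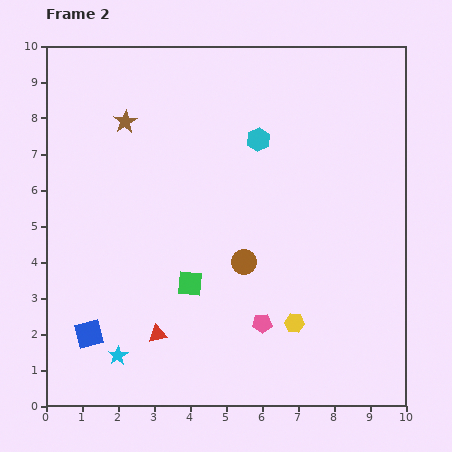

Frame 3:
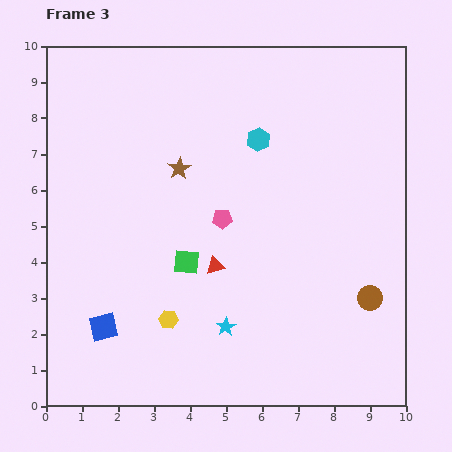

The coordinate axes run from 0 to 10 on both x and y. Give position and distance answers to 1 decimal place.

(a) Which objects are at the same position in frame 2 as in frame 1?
the cyan hexagon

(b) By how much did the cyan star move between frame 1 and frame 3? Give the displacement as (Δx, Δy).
(0.0, 1.5)

The cyan star was at (5.0, 0.7) in frame 1 and (5.0, 2.2) in frame 3.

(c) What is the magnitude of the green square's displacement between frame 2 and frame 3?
0.6

The green square moved from (4.0, 3.4) to (3.9, 4.0), a distance of √(0.1² + 0.6²) ≈ 0.6.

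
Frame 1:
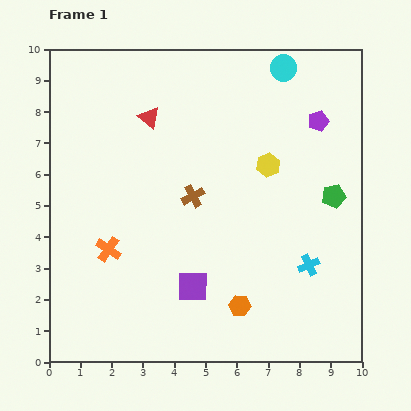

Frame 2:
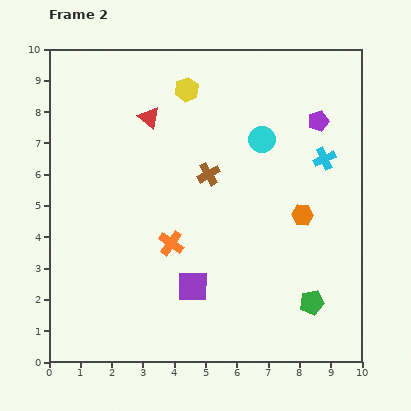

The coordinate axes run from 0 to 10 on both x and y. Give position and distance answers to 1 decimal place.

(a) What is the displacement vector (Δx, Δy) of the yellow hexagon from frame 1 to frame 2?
(-2.6, 2.4)

The yellow hexagon was at (7.0, 6.3) in frame 1 and (4.4, 8.7) in frame 2.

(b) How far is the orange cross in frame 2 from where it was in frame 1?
2.0

The orange cross moved from (1.9, 3.6) to (3.9, 3.8), a distance of √(2.0² + 0.2²) ≈ 2.0.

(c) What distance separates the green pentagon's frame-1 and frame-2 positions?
3.5

The green pentagon moved from (9.1, 5.3) to (8.4, 1.9), a distance of √(0.7² + 3.4²) ≈ 3.5.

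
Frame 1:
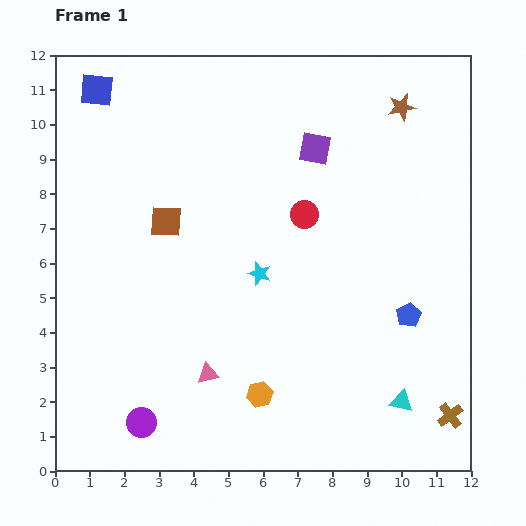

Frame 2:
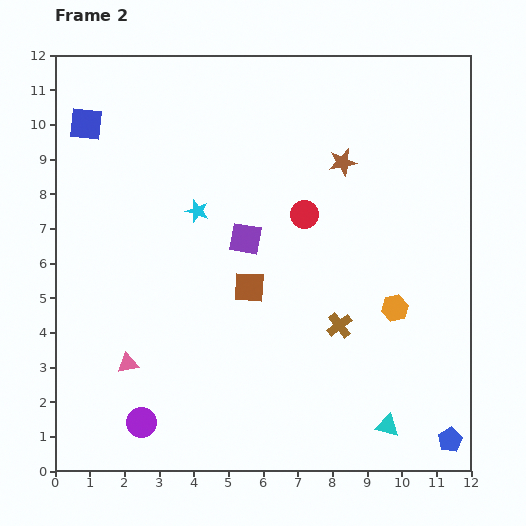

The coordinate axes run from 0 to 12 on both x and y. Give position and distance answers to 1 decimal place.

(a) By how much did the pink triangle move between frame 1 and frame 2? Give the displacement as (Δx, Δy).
(-2.3, 0.3)

The pink triangle was at (4.4, 2.8) in frame 1 and (2.1, 3.1) in frame 2.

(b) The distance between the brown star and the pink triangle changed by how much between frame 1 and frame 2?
-1.0

Distance in frame 1: 9.5. Distance in frame 2: 8.5.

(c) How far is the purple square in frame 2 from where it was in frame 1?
3.3

The purple square moved from (7.5, 9.3) to (5.5, 6.7), a distance of √(2.0² + 2.6²) ≈ 3.3.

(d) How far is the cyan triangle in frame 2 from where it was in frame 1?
0.8

The cyan triangle moved from (10.0, 2.0) to (9.6, 1.3), a distance of √(0.4² + 0.7²) ≈ 0.8.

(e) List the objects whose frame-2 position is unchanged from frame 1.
the red circle, the purple circle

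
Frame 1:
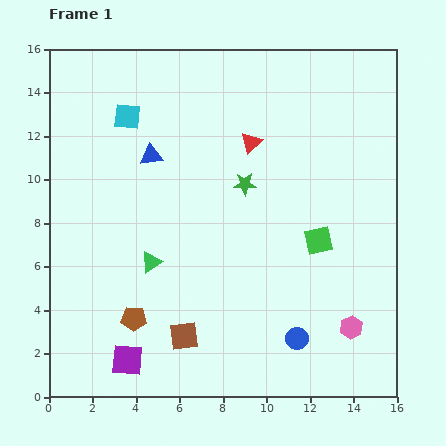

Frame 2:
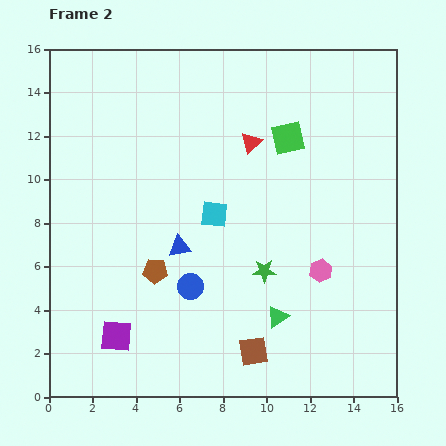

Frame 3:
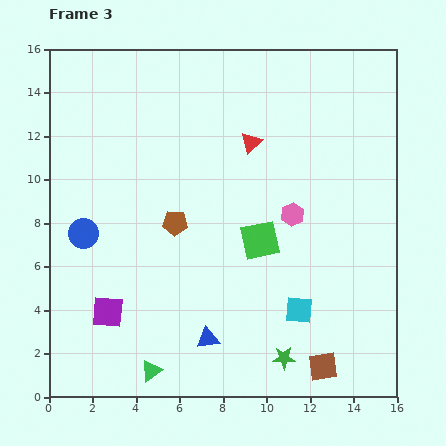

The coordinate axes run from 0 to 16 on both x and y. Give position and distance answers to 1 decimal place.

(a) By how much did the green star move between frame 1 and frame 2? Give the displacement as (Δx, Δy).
(0.9, -4.0)

The green star was at (9.0, 9.8) in frame 1 and (9.9, 5.8) in frame 2.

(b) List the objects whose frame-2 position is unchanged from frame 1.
the red triangle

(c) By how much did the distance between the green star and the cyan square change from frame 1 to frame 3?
-3.9

Distance in frame 1: 6.2. Distance in frame 3: 2.3.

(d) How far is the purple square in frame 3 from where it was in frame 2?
1.2

The purple square moved from (3.1, 2.8) to (2.7, 3.9), a distance of √(0.4² + 1.1²) ≈ 1.2.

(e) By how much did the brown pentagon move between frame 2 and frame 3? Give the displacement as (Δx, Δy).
(0.9, 2.2)

The brown pentagon was at (4.9, 5.8) in frame 2 and (5.8, 8.0) in frame 3.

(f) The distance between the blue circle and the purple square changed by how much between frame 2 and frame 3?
-0.3

Distance in frame 2: 4.1. Distance in frame 3: 3.8.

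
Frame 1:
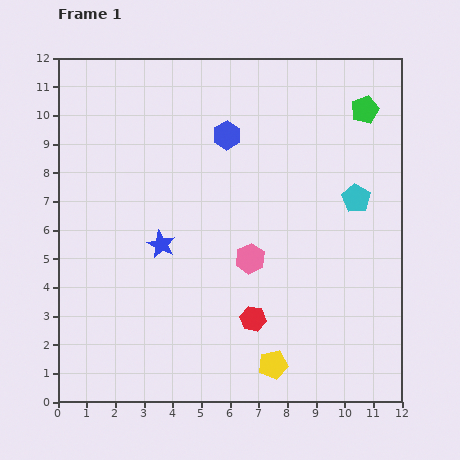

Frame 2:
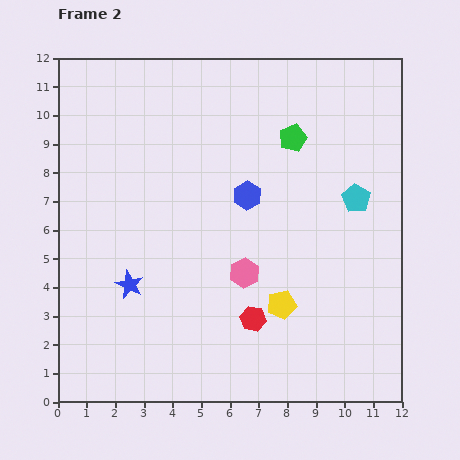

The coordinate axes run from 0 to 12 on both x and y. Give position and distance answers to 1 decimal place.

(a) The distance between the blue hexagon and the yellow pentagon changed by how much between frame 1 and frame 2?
-4.2

Distance in frame 1: 8.2. Distance in frame 2: 4.0.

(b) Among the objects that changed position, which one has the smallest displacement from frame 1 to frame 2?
the pink hexagon

(moved 0.5)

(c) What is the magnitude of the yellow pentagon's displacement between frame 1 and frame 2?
2.1

The yellow pentagon moved from (7.5, 1.3) to (7.8, 3.4), a distance of √(0.3² + 2.1²) ≈ 2.1.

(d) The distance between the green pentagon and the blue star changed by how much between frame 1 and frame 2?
-0.9

Distance in frame 1: 8.5. Distance in frame 2: 7.6.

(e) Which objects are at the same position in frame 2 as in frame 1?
the cyan pentagon, the red hexagon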